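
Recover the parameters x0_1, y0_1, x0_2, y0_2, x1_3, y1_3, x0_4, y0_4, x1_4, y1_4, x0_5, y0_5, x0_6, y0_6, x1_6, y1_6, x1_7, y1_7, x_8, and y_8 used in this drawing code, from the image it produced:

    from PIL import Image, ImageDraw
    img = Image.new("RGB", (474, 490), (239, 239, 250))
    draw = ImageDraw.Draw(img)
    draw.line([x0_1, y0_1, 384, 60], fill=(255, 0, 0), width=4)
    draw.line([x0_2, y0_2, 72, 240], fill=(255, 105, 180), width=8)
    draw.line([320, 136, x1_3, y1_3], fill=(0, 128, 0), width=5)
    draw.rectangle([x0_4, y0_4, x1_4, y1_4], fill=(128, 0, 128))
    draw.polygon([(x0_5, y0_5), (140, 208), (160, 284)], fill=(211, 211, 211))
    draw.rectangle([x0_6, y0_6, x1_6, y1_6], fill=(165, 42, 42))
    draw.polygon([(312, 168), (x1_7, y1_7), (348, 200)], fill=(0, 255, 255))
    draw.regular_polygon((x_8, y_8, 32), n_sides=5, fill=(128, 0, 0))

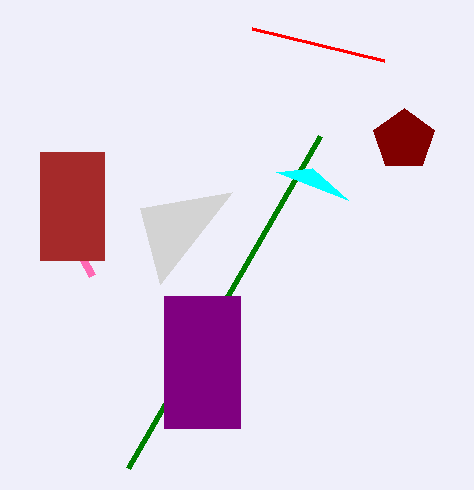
x0_1 = 252; y0_1 = 28; x0_2 = 92; y0_2 = 276; x1_3 = 128; y1_3 = 468; x0_4 = 164; y0_4 = 296; x1_4 = 240; y1_4 = 428; x0_5 = 232; y0_5 = 192; x0_6 = 40; y0_6 = 152; x1_6 = 104; y1_6 = 260; x1_7 = 276; y1_7 = 172; x_8 = 404; y_8 = 140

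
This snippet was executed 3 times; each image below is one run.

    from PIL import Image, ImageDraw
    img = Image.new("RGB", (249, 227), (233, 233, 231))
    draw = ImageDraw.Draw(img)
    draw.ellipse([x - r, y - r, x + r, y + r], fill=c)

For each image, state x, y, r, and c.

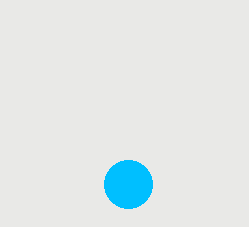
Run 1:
x = 128, y = 184, r = 24, c = 'deepskyblue'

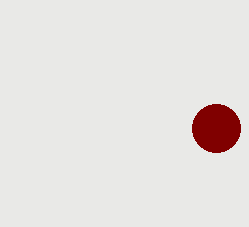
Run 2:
x = 216
y = 128
r = 24
c = 'maroon'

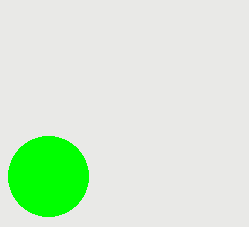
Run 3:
x = 48, y = 176, r = 40, c = 'lime'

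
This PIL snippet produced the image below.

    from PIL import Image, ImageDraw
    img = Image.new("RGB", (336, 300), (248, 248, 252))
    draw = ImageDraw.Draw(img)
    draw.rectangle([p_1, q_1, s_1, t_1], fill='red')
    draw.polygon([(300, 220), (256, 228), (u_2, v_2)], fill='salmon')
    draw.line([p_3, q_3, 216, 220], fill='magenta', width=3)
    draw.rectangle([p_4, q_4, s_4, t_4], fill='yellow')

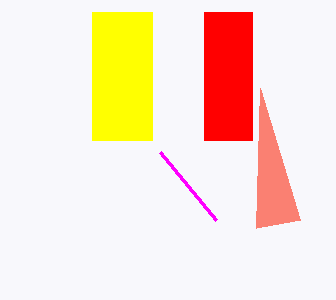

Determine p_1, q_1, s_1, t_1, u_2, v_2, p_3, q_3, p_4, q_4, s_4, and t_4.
p_1 = 204
q_1 = 12
s_1 = 252
t_1 = 140
u_2 = 260
v_2 = 88
p_3 = 160
q_3 = 152
p_4 = 92
q_4 = 12
s_4 = 152
t_4 = 140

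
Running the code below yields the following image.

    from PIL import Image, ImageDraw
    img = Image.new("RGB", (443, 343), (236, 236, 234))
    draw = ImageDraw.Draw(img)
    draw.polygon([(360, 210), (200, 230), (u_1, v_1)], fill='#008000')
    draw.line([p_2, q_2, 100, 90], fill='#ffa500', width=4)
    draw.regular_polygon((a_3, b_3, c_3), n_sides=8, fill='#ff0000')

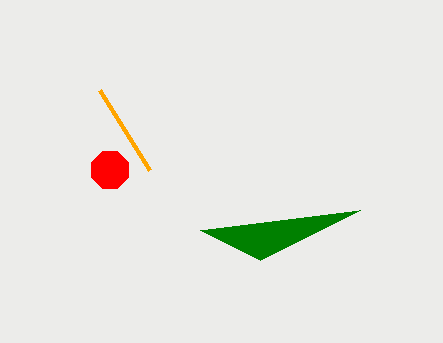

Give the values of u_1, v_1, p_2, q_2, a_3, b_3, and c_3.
u_1 = 260, v_1 = 260, p_2 = 150, q_2 = 170, a_3 = 110, b_3 = 170, c_3 = 20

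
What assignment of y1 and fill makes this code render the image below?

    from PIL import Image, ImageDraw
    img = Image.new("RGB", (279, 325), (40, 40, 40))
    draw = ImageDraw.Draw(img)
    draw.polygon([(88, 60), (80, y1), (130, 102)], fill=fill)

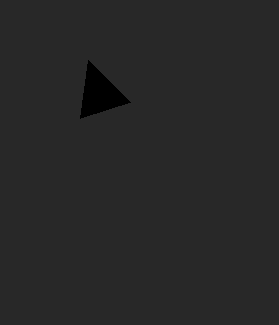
y1 = 118; fill = 'black'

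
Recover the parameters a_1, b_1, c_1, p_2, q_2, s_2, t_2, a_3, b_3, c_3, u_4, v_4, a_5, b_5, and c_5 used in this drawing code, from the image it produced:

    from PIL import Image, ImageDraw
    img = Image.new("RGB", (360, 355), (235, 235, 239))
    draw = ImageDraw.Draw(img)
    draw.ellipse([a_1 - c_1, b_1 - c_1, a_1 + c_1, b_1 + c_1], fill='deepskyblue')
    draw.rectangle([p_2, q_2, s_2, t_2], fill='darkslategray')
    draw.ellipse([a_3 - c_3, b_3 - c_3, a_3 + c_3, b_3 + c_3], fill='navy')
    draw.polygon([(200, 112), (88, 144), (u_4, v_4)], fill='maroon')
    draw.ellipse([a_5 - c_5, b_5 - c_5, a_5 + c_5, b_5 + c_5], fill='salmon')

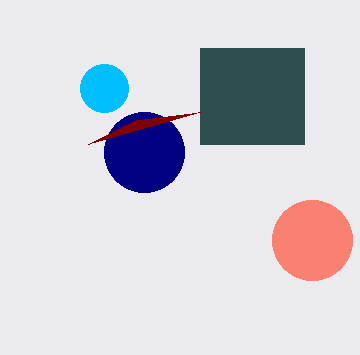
a_1 = 104, b_1 = 88, c_1 = 24, p_2 = 200, q_2 = 48, s_2 = 304, t_2 = 144, a_3 = 144, b_3 = 152, c_3 = 40, u_4 = 136, v_4 = 120, a_5 = 312, b_5 = 240, c_5 = 40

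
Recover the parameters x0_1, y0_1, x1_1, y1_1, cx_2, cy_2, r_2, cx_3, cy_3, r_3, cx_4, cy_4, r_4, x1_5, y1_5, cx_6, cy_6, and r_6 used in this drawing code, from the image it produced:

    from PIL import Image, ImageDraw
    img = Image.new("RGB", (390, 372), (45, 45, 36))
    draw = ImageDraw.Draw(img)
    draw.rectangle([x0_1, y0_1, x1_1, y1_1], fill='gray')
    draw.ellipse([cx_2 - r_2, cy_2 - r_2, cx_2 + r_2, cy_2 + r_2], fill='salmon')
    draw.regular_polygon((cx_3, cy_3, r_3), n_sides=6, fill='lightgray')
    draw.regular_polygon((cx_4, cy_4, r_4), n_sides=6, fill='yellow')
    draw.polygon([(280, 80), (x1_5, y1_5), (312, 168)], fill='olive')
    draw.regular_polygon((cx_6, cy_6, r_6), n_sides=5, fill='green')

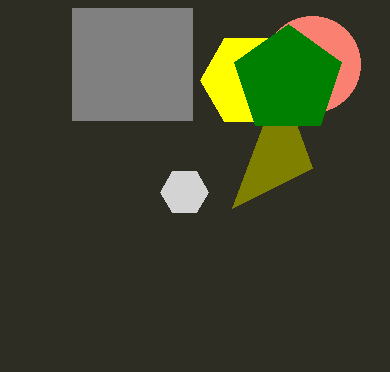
x0_1 = 72
y0_1 = 8
x1_1 = 192
y1_1 = 120
cx_2 = 312
cy_2 = 64
r_2 = 48
cx_3 = 184
cy_3 = 192
r_3 = 24
cx_4 = 248
cy_4 = 80
r_4 = 48
x1_5 = 232
y1_5 = 208
cx_6 = 288
cy_6 = 80
r_6 = 56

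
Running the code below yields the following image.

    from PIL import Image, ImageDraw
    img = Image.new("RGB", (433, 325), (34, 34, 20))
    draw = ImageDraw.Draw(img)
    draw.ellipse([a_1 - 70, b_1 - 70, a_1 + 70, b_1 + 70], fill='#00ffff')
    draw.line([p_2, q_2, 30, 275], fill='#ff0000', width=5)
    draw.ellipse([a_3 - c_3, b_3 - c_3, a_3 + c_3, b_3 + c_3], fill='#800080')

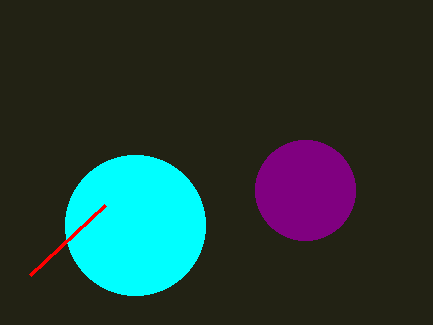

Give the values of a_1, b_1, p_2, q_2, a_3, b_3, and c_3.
a_1 = 135; b_1 = 225; p_2 = 105; q_2 = 205; a_3 = 305; b_3 = 190; c_3 = 50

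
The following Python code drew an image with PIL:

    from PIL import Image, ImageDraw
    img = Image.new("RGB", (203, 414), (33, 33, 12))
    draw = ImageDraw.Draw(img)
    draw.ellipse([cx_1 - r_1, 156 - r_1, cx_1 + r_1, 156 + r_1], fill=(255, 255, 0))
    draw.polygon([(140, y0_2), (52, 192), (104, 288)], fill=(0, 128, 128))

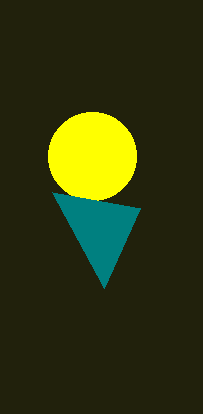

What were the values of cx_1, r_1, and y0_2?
cx_1 = 92, r_1 = 44, y0_2 = 208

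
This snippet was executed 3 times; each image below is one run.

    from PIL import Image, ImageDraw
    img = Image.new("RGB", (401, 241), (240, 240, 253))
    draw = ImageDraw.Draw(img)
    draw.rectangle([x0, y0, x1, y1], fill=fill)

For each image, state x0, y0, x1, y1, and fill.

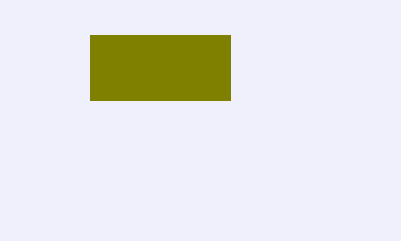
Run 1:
x0 = 90, y0 = 35, x1 = 230, y1 = 100, fill = 'olive'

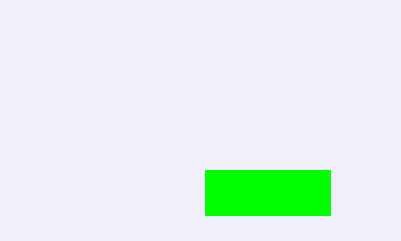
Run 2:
x0 = 205, y0 = 170, x1 = 330, y1 = 215, fill = 'lime'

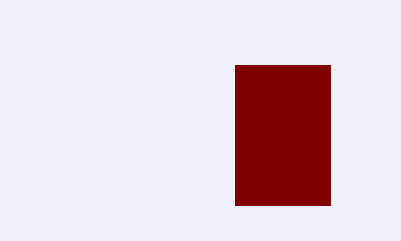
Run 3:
x0 = 235; y0 = 65; x1 = 330; y1 = 205; fill = 'maroon'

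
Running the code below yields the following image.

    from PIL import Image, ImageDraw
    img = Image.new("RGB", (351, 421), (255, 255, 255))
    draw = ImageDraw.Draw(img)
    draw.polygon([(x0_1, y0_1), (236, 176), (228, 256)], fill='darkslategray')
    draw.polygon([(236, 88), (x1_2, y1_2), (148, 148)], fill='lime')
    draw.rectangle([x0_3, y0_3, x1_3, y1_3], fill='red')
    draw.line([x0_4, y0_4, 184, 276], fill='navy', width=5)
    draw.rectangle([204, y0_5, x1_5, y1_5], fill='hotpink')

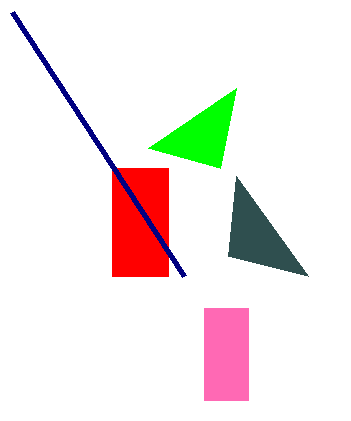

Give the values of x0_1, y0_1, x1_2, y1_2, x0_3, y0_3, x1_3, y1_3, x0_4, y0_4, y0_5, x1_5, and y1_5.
x0_1 = 308, y0_1 = 276, x1_2 = 220, y1_2 = 168, x0_3 = 112, y0_3 = 168, x1_3 = 168, y1_3 = 276, x0_4 = 12, y0_4 = 12, y0_5 = 308, x1_5 = 248, y1_5 = 400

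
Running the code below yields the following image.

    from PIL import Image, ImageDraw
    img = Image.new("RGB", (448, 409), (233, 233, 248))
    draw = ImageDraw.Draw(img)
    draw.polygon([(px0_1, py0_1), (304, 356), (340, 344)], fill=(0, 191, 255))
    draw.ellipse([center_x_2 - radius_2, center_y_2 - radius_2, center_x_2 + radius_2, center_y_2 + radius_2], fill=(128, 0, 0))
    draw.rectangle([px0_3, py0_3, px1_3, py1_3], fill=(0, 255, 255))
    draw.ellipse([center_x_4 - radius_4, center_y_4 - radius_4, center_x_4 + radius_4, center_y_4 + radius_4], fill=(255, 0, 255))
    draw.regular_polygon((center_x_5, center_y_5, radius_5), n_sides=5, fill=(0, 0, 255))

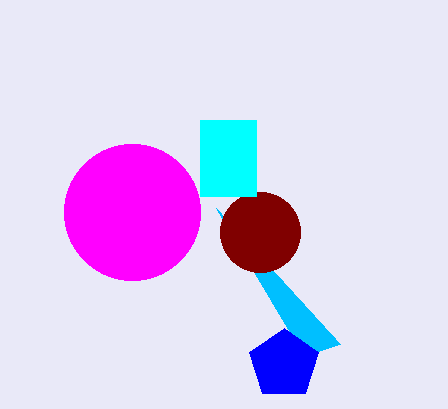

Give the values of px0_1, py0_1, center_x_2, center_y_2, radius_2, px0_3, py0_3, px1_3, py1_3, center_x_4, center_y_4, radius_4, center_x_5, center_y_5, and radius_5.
px0_1 = 216; py0_1 = 208; center_x_2 = 260; center_y_2 = 232; radius_2 = 40; px0_3 = 200; py0_3 = 120; px1_3 = 256; py1_3 = 196; center_x_4 = 132; center_y_4 = 212; radius_4 = 68; center_x_5 = 284; center_y_5 = 364; radius_5 = 36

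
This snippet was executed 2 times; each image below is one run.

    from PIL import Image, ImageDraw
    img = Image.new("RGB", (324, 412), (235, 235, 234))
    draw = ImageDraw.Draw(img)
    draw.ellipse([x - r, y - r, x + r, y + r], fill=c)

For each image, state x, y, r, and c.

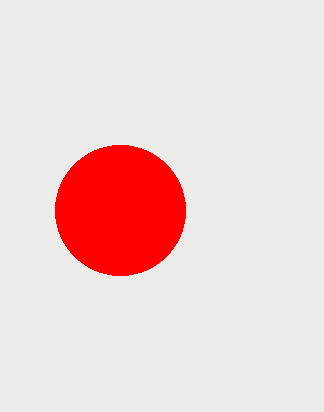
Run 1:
x = 120; y = 210; r = 65; c = 'red'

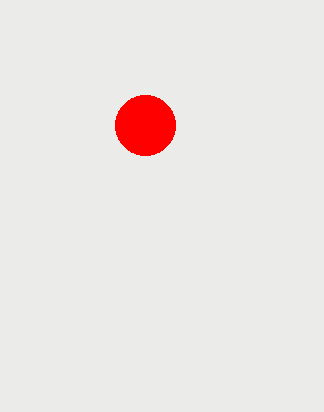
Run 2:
x = 145
y = 125
r = 30
c = 'red'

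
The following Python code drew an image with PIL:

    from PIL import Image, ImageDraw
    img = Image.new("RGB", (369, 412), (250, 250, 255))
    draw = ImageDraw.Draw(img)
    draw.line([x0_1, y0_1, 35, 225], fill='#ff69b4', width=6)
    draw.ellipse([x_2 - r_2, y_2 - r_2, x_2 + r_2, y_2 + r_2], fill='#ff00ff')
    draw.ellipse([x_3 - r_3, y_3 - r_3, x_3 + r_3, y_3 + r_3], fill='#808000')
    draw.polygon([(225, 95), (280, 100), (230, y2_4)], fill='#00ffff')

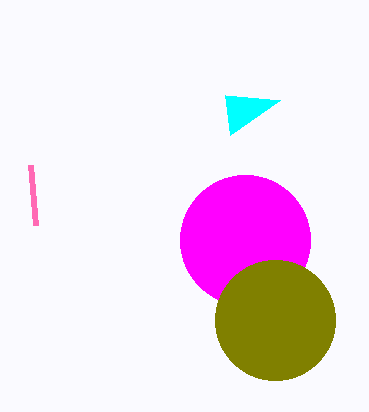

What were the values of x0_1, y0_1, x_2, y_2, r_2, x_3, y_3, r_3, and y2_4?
x0_1 = 30; y0_1 = 165; x_2 = 245; y_2 = 240; r_2 = 65; x_3 = 275; y_3 = 320; r_3 = 60; y2_4 = 135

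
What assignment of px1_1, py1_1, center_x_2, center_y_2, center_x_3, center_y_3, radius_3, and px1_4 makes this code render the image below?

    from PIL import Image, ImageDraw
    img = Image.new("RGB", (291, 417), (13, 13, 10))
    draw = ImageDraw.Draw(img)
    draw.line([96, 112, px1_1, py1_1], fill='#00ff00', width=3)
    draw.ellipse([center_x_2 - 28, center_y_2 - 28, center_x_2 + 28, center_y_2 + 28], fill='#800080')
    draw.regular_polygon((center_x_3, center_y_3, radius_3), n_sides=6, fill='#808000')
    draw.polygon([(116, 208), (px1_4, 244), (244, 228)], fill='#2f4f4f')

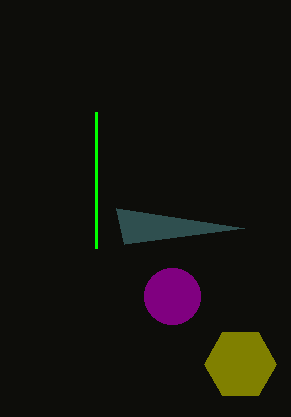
px1_1 = 96
py1_1 = 248
center_x_2 = 172
center_y_2 = 296
center_x_3 = 240
center_y_3 = 364
radius_3 = 36
px1_4 = 124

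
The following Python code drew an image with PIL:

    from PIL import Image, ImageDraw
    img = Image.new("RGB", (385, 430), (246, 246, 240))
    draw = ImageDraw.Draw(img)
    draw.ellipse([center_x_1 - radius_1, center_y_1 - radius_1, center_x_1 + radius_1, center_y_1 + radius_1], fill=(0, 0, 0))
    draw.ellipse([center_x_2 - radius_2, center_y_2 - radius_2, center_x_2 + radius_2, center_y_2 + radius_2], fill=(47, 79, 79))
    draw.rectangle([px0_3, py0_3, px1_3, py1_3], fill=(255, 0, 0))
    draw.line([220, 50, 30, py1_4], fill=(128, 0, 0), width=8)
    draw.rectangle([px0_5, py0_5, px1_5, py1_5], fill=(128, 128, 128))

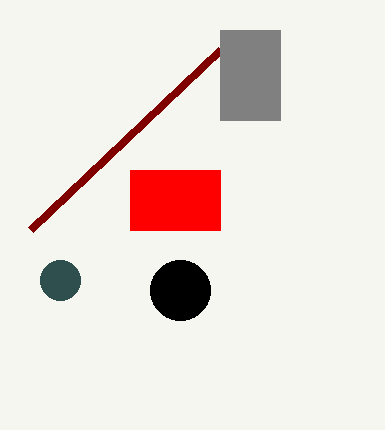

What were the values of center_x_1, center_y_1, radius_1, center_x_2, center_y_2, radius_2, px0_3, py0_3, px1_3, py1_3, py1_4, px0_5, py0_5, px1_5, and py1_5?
center_x_1 = 180; center_y_1 = 290; radius_1 = 30; center_x_2 = 60; center_y_2 = 280; radius_2 = 20; px0_3 = 130; py0_3 = 170; px1_3 = 220; py1_3 = 230; py1_4 = 230; px0_5 = 220; py0_5 = 30; px1_5 = 280; py1_5 = 120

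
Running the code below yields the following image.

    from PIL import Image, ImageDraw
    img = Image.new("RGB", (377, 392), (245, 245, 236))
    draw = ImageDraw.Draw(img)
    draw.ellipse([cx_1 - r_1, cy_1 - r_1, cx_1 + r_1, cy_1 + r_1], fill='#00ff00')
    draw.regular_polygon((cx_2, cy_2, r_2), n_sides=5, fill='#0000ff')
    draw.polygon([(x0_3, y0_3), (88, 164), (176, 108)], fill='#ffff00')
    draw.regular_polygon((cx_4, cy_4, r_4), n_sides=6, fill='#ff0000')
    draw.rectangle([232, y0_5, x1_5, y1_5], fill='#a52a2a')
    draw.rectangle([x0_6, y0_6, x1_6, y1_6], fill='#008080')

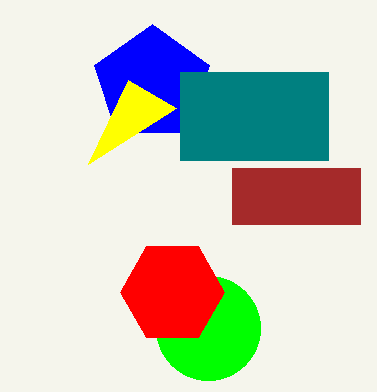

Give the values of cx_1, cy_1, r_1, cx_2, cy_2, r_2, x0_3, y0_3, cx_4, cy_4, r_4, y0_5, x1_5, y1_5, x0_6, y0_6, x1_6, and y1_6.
cx_1 = 208, cy_1 = 328, r_1 = 52, cx_2 = 152, cy_2 = 84, r_2 = 60, x0_3 = 128, y0_3 = 80, cx_4 = 172, cy_4 = 292, r_4 = 52, y0_5 = 168, x1_5 = 360, y1_5 = 224, x0_6 = 180, y0_6 = 72, x1_6 = 328, y1_6 = 160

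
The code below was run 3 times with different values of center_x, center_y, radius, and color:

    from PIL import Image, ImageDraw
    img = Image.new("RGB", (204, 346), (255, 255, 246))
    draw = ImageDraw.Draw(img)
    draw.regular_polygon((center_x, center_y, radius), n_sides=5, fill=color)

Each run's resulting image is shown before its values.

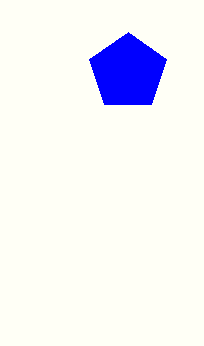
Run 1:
center_x = 128
center_y = 72
radius = 40
color = 'blue'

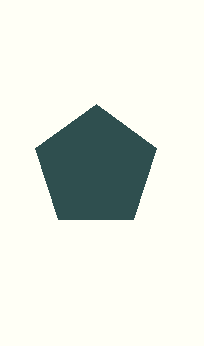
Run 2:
center_x = 96, center_y = 168, radius = 64, color = 'darkslategray'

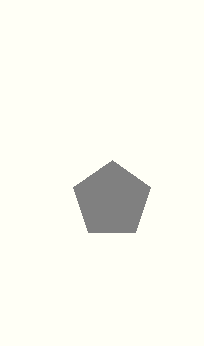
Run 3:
center_x = 112; center_y = 200; radius = 40; color = 'gray'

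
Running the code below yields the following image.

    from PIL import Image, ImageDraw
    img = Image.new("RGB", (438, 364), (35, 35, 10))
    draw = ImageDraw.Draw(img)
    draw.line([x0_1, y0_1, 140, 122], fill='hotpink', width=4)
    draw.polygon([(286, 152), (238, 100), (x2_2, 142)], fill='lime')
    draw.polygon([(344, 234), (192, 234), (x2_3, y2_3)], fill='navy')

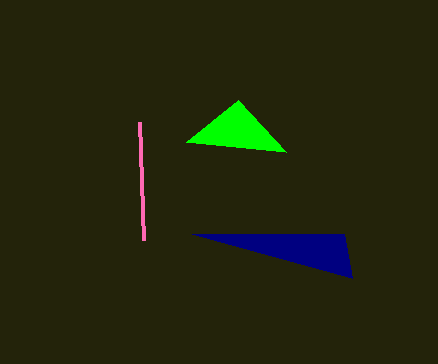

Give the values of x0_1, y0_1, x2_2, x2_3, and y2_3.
x0_1 = 144; y0_1 = 240; x2_2 = 186; x2_3 = 352; y2_3 = 278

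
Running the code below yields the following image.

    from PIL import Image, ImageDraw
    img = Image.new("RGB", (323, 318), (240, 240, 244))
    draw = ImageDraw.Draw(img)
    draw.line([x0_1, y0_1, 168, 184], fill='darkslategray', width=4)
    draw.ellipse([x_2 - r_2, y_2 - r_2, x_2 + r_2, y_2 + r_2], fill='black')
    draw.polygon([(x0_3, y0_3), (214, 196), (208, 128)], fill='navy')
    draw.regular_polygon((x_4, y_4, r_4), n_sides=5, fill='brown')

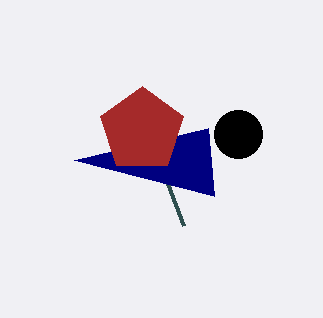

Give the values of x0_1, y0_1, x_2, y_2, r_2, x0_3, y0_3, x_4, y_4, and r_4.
x0_1 = 184
y0_1 = 226
x_2 = 238
y_2 = 134
r_2 = 24
x0_3 = 74
y0_3 = 160
x_4 = 142
y_4 = 130
r_4 = 44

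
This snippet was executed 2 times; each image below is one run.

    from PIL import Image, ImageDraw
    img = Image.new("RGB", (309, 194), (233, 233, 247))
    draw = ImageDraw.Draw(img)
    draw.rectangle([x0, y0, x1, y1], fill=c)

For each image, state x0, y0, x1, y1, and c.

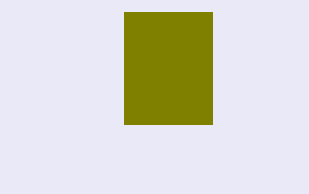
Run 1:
x0 = 124, y0 = 12, x1 = 212, y1 = 124, c = 'olive'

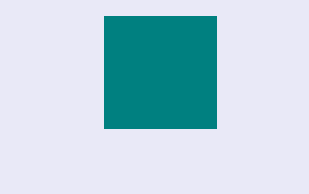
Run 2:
x0 = 104; y0 = 16; x1 = 216; y1 = 128; c = 'teal'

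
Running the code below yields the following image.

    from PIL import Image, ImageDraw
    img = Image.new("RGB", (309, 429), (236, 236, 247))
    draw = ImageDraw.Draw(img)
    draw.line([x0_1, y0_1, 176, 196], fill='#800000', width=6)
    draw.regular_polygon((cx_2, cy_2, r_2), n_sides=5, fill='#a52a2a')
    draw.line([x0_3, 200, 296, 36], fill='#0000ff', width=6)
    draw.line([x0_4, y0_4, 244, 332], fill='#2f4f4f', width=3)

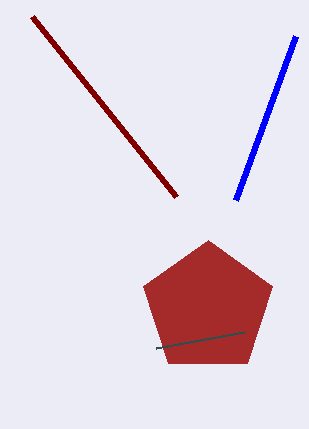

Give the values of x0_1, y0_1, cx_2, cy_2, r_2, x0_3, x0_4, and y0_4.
x0_1 = 32, y0_1 = 16, cx_2 = 208, cy_2 = 308, r_2 = 68, x0_3 = 236, x0_4 = 156, y0_4 = 348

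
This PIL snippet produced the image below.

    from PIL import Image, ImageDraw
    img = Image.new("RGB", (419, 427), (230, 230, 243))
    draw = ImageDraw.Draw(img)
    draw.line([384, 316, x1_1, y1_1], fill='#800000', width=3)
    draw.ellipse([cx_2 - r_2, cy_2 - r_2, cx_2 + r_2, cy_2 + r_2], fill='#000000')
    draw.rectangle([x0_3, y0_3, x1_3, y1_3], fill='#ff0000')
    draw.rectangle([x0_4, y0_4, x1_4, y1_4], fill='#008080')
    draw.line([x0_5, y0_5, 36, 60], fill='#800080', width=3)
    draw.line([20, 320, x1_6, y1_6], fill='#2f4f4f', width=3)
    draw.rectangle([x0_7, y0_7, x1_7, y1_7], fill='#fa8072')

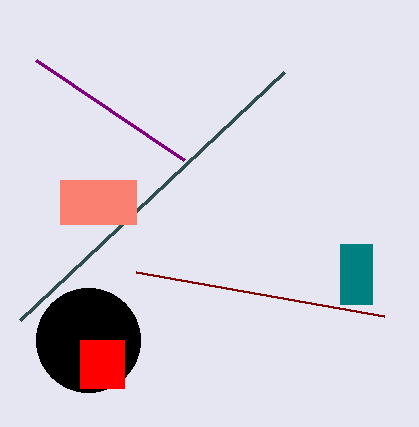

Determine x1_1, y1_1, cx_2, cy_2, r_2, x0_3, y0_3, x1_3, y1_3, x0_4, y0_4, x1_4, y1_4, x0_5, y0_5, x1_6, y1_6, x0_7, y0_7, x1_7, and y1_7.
x1_1 = 136; y1_1 = 272; cx_2 = 88; cy_2 = 340; r_2 = 52; x0_3 = 80; y0_3 = 340; x1_3 = 124; y1_3 = 388; x0_4 = 340; y0_4 = 244; x1_4 = 372; y1_4 = 304; x0_5 = 184; y0_5 = 160; x1_6 = 284; y1_6 = 72; x0_7 = 60; y0_7 = 180; x1_7 = 136; y1_7 = 224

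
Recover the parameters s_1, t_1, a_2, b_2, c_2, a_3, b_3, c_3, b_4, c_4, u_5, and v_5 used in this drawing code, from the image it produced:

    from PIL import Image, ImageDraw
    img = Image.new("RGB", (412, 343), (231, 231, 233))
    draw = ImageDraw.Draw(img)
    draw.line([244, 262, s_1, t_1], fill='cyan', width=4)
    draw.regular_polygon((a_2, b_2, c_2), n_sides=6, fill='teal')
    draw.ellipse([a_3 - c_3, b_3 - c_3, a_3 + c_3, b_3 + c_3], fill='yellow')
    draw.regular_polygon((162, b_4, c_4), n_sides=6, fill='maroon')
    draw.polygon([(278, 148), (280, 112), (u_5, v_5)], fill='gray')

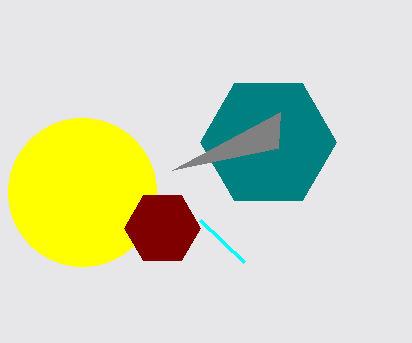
s_1 = 200
t_1 = 220
a_2 = 268
b_2 = 142
c_2 = 68
a_3 = 82
b_3 = 192
c_3 = 74
b_4 = 228
c_4 = 38
u_5 = 172
v_5 = 170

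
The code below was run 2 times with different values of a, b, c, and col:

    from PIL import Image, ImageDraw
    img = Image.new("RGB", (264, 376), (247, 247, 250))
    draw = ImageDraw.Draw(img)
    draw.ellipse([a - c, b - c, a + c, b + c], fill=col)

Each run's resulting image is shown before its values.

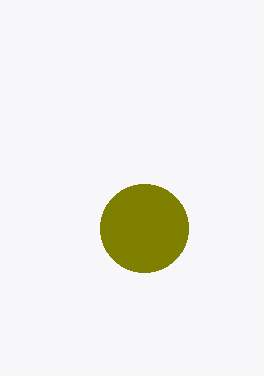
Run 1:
a = 144; b = 228; c = 44; col = 'olive'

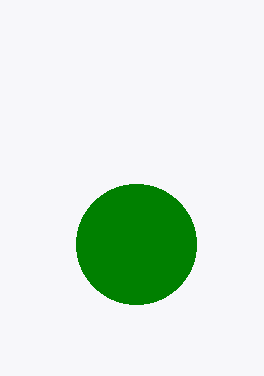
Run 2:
a = 136; b = 244; c = 60; col = 'green'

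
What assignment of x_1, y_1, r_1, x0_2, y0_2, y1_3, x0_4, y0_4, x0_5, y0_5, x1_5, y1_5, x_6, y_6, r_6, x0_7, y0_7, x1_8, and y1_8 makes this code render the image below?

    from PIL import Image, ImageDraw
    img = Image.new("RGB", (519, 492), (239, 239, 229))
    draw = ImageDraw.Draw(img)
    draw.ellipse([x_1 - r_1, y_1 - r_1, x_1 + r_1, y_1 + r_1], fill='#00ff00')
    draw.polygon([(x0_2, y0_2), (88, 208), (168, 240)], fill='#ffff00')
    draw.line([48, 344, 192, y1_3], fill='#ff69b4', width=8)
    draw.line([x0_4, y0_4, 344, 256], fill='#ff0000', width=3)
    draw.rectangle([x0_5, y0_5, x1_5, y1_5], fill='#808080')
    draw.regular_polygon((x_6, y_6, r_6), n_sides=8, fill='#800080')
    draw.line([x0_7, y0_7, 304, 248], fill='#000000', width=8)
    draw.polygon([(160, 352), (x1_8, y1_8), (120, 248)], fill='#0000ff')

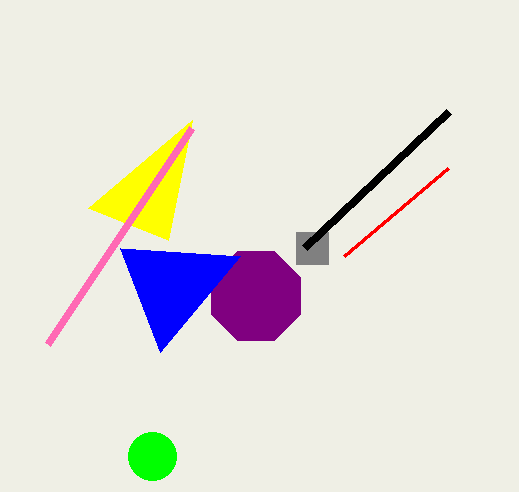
x_1 = 152; y_1 = 456; r_1 = 24; x0_2 = 192; y0_2 = 120; y1_3 = 128; x0_4 = 448; y0_4 = 168; x0_5 = 296; y0_5 = 232; x1_5 = 328; y1_5 = 264; x_6 = 256; y_6 = 296; r_6 = 48; x0_7 = 448; y0_7 = 112; x1_8 = 240; y1_8 = 256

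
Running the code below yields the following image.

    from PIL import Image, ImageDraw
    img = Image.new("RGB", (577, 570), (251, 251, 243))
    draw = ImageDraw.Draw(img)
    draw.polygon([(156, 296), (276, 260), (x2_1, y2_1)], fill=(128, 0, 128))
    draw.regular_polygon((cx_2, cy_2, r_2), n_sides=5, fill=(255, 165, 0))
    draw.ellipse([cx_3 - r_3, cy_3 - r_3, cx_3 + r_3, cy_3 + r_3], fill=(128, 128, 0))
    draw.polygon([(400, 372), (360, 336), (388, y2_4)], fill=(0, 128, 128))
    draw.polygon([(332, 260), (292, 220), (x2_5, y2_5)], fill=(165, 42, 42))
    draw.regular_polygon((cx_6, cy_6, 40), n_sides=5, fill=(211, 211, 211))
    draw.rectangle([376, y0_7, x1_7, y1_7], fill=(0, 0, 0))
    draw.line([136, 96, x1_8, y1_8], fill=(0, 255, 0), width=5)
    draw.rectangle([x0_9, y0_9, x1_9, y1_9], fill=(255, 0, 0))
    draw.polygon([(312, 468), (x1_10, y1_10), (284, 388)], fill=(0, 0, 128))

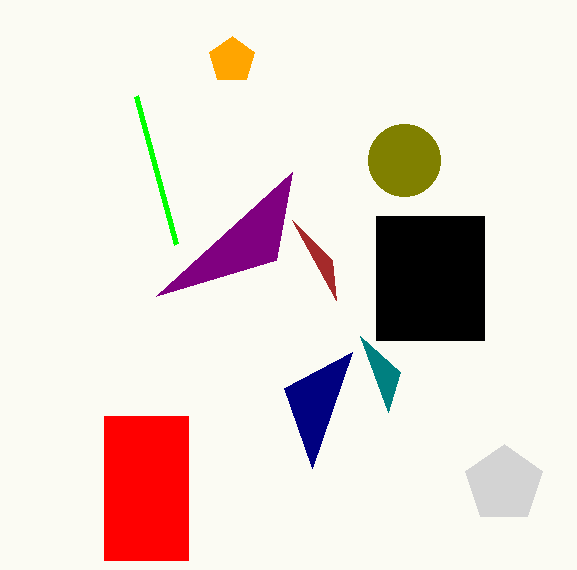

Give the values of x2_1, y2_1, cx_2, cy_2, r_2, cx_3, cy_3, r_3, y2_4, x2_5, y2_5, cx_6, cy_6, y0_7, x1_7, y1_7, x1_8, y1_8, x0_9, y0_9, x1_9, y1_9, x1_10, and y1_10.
x2_1 = 292, y2_1 = 172, cx_2 = 232, cy_2 = 60, r_2 = 24, cx_3 = 404, cy_3 = 160, r_3 = 36, y2_4 = 412, x2_5 = 336, y2_5 = 300, cx_6 = 504, cy_6 = 484, y0_7 = 216, x1_7 = 484, y1_7 = 340, x1_8 = 176, y1_8 = 244, x0_9 = 104, y0_9 = 416, x1_9 = 188, y1_9 = 560, x1_10 = 352, y1_10 = 352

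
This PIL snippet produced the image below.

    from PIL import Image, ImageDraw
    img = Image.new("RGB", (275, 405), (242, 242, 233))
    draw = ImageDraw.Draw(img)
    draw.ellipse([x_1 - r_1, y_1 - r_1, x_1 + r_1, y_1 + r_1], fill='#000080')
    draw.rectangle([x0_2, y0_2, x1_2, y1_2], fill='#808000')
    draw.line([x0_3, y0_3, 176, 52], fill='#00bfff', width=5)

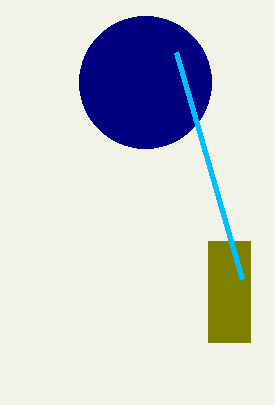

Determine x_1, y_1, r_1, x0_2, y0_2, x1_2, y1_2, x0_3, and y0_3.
x_1 = 145
y_1 = 82
r_1 = 66
x0_2 = 208
y0_2 = 241
x1_2 = 250
y1_2 = 342
x0_3 = 242
y0_3 = 279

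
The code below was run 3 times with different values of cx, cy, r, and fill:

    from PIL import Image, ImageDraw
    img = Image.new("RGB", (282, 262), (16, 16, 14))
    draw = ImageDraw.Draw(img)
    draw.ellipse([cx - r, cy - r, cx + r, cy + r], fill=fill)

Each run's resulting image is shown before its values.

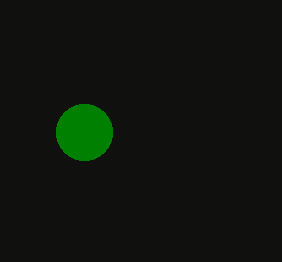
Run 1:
cx = 84, cy = 132, r = 28, fill = 'green'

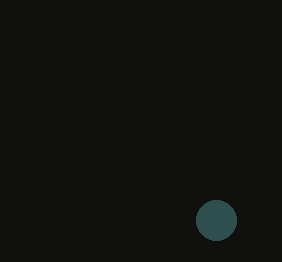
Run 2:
cx = 216; cy = 220; r = 20; fill = 'darkslategray'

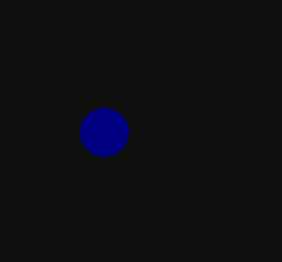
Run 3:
cx = 104
cy = 132
r = 24
fill = 'navy'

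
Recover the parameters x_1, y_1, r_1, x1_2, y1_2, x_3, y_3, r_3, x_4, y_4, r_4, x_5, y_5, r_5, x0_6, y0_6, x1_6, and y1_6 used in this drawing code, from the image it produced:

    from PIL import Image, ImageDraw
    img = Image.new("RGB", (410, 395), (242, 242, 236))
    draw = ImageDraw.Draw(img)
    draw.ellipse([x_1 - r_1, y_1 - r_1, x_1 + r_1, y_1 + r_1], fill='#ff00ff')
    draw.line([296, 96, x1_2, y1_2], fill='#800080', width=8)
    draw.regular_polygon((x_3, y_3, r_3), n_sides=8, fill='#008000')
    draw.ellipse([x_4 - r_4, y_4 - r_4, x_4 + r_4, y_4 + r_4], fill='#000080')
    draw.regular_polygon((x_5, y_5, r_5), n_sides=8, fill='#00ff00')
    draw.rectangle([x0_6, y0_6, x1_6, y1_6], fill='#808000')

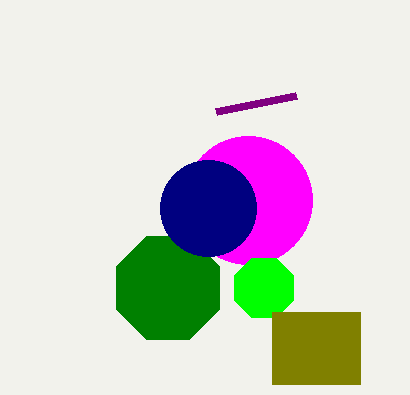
x_1 = 248, y_1 = 200, r_1 = 64, x1_2 = 216, y1_2 = 112, x_3 = 168, y_3 = 288, r_3 = 56, x_4 = 208, y_4 = 208, r_4 = 48, x_5 = 264, y_5 = 288, r_5 = 32, x0_6 = 272, y0_6 = 312, x1_6 = 360, y1_6 = 384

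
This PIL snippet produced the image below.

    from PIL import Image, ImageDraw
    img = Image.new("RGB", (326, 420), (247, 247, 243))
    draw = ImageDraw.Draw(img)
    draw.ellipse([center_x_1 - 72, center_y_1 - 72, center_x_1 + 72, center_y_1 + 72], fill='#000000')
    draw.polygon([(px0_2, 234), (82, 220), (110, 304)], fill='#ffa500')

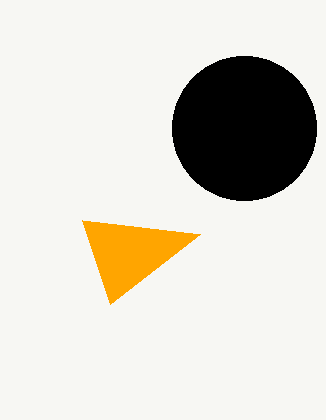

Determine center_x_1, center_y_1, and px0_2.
center_x_1 = 244; center_y_1 = 128; px0_2 = 200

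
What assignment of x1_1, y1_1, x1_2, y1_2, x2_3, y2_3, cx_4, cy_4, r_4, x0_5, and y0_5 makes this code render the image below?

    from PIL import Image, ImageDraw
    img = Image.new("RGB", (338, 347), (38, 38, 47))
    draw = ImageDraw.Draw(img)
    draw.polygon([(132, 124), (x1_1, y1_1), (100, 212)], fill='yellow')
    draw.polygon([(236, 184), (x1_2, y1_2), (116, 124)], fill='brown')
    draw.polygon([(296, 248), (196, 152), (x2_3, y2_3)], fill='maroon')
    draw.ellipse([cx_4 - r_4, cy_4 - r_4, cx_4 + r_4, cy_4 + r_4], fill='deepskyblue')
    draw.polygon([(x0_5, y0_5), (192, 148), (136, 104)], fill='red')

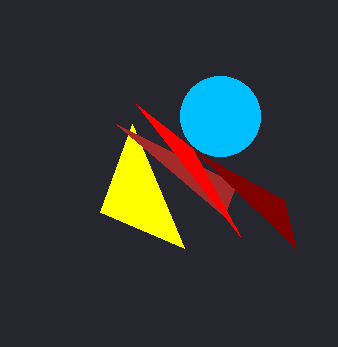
x1_1 = 184; y1_1 = 248; x1_2 = 224; y1_2 = 216; x2_3 = 284; y2_3 = 200; cx_4 = 220; cy_4 = 116; r_4 = 40; x0_5 = 240; y0_5 = 236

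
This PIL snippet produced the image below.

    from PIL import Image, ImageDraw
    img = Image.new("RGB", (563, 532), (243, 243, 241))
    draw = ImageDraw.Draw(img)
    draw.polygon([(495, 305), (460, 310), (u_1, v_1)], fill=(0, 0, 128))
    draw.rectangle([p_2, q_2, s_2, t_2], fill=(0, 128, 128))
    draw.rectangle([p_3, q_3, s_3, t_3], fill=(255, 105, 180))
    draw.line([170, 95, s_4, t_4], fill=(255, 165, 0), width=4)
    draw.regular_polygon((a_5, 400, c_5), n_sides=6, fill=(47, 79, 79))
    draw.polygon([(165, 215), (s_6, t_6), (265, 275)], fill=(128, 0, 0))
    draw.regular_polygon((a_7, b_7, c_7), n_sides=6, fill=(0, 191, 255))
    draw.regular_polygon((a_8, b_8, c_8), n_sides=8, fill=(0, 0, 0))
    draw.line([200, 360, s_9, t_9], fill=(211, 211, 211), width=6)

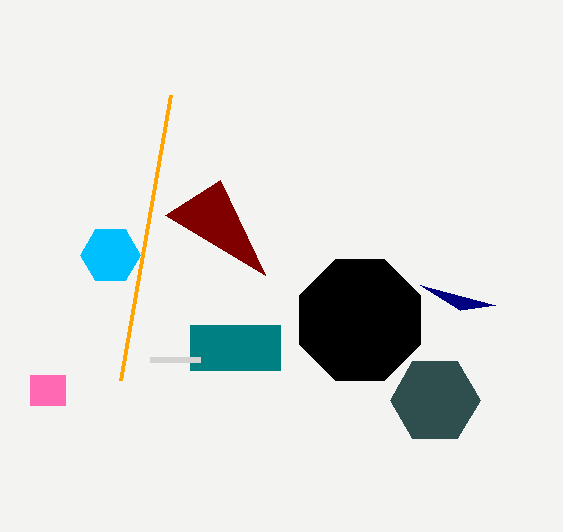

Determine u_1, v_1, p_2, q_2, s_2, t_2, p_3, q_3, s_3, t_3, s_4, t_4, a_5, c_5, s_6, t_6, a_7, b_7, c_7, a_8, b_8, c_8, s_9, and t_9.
u_1 = 420
v_1 = 285
p_2 = 190
q_2 = 325
s_2 = 280
t_2 = 370
p_3 = 30
q_3 = 375
s_3 = 65
t_3 = 405
s_4 = 120
t_4 = 380
a_5 = 435
c_5 = 45
s_6 = 220
t_6 = 180
a_7 = 110
b_7 = 255
c_7 = 30
a_8 = 360
b_8 = 320
c_8 = 65
s_9 = 150
t_9 = 360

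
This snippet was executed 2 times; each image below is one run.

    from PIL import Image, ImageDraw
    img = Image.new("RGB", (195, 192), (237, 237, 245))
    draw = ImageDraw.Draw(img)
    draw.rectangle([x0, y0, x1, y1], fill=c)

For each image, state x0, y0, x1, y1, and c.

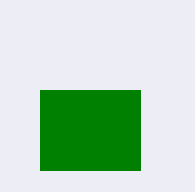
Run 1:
x0 = 40; y0 = 90; x1 = 140; y1 = 170; c = 'green'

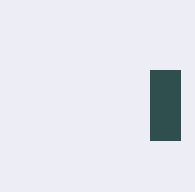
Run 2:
x0 = 150; y0 = 70; x1 = 180; y1 = 140; c = 'darkslategray'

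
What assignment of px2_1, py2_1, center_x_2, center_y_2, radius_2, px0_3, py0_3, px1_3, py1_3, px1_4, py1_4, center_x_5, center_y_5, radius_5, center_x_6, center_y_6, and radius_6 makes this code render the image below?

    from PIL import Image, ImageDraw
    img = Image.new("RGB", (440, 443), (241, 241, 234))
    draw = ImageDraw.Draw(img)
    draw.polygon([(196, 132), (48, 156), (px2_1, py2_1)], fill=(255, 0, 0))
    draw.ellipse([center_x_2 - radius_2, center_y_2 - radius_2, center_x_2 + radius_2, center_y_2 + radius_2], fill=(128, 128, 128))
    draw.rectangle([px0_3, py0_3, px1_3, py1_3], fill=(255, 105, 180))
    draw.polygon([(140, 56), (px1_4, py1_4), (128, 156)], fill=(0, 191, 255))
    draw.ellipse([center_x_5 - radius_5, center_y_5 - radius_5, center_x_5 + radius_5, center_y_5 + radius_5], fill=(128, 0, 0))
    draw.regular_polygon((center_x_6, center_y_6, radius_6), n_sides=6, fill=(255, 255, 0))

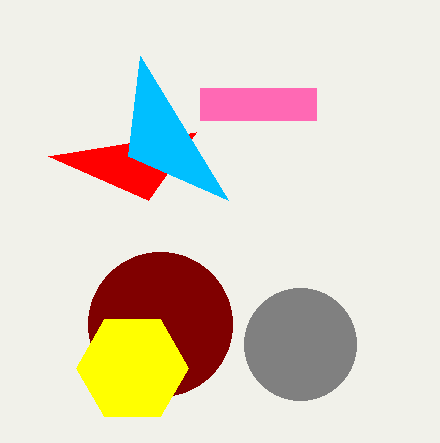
px2_1 = 148; py2_1 = 200; center_x_2 = 300; center_y_2 = 344; radius_2 = 56; px0_3 = 200; py0_3 = 88; px1_3 = 316; py1_3 = 120; px1_4 = 228; py1_4 = 200; center_x_5 = 160; center_y_5 = 324; radius_5 = 72; center_x_6 = 132; center_y_6 = 368; radius_6 = 56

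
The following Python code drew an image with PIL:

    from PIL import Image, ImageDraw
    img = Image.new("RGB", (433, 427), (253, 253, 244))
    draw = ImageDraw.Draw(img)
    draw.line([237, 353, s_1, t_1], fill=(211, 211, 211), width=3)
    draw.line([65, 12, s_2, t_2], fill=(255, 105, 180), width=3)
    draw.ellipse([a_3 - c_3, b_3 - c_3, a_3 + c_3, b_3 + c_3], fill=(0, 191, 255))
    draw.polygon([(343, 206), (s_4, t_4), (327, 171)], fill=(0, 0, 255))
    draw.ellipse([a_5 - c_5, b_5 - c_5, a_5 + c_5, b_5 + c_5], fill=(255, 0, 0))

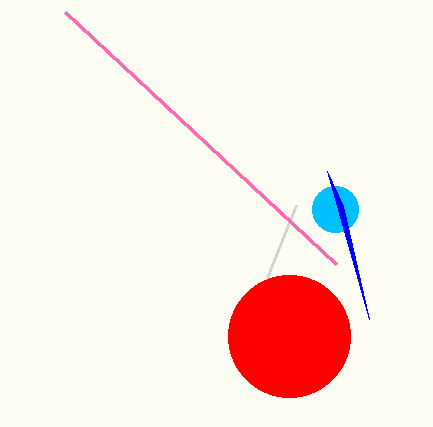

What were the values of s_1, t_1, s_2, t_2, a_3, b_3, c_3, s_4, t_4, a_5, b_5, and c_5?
s_1 = 296
t_1 = 205
s_2 = 336
t_2 = 264
a_3 = 335
b_3 = 209
c_3 = 23
s_4 = 369
t_4 = 319
a_5 = 289
b_5 = 336
c_5 = 61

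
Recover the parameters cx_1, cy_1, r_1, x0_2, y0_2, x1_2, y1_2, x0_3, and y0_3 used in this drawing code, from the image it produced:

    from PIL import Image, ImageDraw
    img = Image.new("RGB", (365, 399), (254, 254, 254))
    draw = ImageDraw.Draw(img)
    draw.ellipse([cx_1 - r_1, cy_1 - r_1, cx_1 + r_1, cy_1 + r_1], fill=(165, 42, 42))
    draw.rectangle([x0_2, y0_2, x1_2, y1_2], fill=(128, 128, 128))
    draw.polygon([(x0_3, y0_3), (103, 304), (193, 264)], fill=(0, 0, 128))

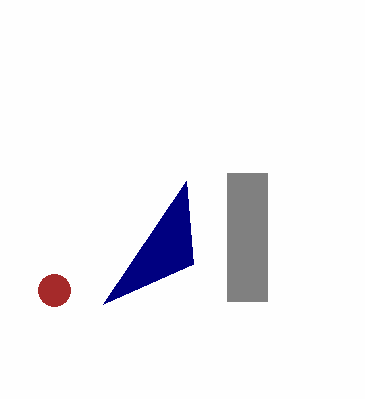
cx_1 = 54, cy_1 = 290, r_1 = 16, x0_2 = 227, y0_2 = 173, x1_2 = 267, y1_2 = 301, x0_3 = 186, y0_3 = 181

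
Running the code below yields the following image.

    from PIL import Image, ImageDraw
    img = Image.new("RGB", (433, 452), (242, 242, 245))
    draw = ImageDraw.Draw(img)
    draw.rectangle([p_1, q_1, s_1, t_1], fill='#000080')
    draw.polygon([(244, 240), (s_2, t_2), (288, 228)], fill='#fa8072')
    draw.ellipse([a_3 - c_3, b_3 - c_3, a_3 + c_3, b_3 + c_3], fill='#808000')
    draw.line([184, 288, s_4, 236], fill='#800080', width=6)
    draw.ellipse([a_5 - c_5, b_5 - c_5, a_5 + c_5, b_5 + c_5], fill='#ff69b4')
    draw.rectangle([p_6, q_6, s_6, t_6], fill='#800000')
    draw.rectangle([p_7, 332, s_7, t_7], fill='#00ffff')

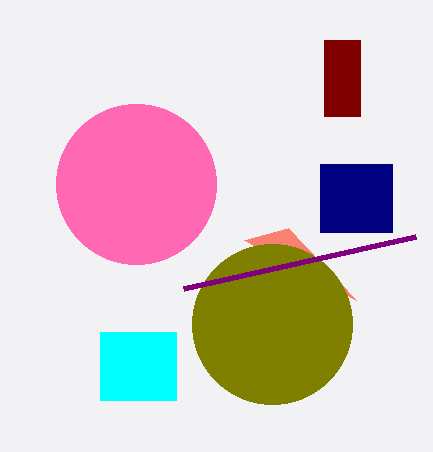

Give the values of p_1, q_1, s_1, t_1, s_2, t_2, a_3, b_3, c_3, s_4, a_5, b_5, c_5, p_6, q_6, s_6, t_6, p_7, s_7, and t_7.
p_1 = 320, q_1 = 164, s_1 = 392, t_1 = 232, s_2 = 356, t_2 = 300, a_3 = 272, b_3 = 324, c_3 = 80, s_4 = 416, a_5 = 136, b_5 = 184, c_5 = 80, p_6 = 324, q_6 = 40, s_6 = 360, t_6 = 116, p_7 = 100, s_7 = 176, t_7 = 400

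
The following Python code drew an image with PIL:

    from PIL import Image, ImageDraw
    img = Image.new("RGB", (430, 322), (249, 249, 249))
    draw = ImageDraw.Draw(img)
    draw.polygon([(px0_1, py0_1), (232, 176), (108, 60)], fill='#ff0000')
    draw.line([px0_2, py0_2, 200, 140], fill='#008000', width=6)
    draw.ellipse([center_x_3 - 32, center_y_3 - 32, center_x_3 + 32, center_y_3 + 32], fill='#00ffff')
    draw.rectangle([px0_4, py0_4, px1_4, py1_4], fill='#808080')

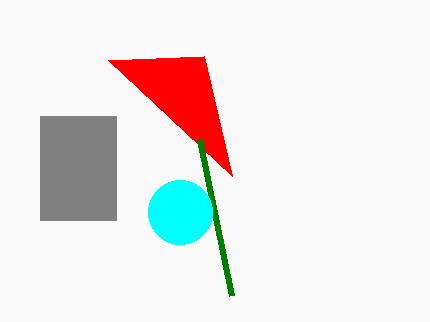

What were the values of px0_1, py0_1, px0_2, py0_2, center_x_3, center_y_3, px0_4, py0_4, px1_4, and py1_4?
px0_1 = 204, py0_1 = 56, px0_2 = 232, py0_2 = 296, center_x_3 = 180, center_y_3 = 212, px0_4 = 40, py0_4 = 116, px1_4 = 116, py1_4 = 220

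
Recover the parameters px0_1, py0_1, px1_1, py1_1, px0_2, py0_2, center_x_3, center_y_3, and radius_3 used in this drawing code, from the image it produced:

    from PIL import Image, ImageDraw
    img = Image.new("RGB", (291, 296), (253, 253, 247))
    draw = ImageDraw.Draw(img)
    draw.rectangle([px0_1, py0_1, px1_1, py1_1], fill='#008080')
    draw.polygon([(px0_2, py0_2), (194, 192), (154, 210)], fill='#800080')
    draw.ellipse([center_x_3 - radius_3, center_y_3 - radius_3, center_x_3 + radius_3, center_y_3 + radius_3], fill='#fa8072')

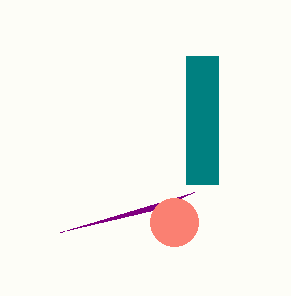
px0_1 = 186
py0_1 = 56
px1_1 = 218
py1_1 = 184
px0_2 = 60
py0_2 = 232
center_x_3 = 174
center_y_3 = 222
radius_3 = 24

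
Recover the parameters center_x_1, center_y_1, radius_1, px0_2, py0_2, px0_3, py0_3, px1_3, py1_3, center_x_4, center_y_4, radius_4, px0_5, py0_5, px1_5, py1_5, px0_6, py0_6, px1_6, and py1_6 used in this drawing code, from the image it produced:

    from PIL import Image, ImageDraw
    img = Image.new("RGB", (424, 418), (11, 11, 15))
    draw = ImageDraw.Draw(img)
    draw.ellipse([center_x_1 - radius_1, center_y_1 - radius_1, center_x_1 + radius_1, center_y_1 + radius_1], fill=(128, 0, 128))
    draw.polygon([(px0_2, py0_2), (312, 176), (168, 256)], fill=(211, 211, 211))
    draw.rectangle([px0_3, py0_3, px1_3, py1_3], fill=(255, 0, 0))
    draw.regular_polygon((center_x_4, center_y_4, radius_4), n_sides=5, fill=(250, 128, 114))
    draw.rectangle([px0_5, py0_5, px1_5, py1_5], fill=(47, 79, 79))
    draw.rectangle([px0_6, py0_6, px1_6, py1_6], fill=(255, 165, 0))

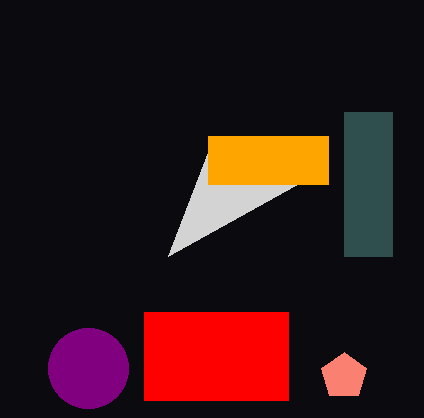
center_x_1 = 88
center_y_1 = 368
radius_1 = 40
px0_2 = 208
py0_2 = 152
px0_3 = 144
py0_3 = 312
px1_3 = 288
py1_3 = 400
center_x_4 = 344
center_y_4 = 376
radius_4 = 24
px0_5 = 344
py0_5 = 112
px1_5 = 392
py1_5 = 256
px0_6 = 208
py0_6 = 136
px1_6 = 328
py1_6 = 184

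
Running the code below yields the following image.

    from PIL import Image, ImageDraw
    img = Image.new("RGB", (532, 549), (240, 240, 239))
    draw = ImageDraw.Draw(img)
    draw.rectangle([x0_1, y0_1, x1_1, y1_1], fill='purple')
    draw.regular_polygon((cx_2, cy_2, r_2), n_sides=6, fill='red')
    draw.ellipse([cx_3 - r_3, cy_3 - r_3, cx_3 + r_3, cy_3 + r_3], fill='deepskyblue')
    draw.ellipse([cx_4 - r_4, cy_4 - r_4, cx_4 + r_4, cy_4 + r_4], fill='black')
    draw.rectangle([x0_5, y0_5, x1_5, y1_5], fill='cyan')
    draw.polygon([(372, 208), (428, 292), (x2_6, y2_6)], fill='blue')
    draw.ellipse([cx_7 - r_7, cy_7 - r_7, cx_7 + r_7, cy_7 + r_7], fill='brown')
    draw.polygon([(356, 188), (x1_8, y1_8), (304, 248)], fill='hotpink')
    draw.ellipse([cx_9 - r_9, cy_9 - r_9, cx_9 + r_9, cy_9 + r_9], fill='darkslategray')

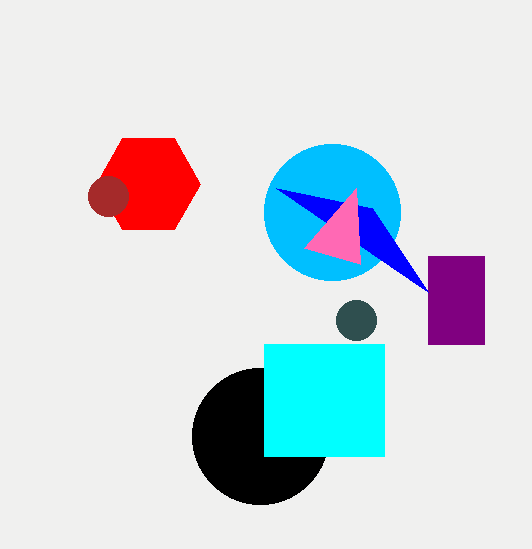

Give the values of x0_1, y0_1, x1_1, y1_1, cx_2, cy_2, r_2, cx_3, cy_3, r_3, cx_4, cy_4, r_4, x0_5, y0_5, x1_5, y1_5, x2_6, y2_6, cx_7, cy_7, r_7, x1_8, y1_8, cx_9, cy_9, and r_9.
x0_1 = 428; y0_1 = 256; x1_1 = 484; y1_1 = 344; cx_2 = 148; cy_2 = 184; r_2 = 52; cx_3 = 332; cy_3 = 212; r_3 = 68; cx_4 = 260; cy_4 = 436; r_4 = 68; x0_5 = 264; y0_5 = 344; x1_5 = 384; y1_5 = 456; x2_6 = 276; y2_6 = 188; cx_7 = 108; cy_7 = 196; r_7 = 20; x1_8 = 360; y1_8 = 264; cx_9 = 356; cy_9 = 320; r_9 = 20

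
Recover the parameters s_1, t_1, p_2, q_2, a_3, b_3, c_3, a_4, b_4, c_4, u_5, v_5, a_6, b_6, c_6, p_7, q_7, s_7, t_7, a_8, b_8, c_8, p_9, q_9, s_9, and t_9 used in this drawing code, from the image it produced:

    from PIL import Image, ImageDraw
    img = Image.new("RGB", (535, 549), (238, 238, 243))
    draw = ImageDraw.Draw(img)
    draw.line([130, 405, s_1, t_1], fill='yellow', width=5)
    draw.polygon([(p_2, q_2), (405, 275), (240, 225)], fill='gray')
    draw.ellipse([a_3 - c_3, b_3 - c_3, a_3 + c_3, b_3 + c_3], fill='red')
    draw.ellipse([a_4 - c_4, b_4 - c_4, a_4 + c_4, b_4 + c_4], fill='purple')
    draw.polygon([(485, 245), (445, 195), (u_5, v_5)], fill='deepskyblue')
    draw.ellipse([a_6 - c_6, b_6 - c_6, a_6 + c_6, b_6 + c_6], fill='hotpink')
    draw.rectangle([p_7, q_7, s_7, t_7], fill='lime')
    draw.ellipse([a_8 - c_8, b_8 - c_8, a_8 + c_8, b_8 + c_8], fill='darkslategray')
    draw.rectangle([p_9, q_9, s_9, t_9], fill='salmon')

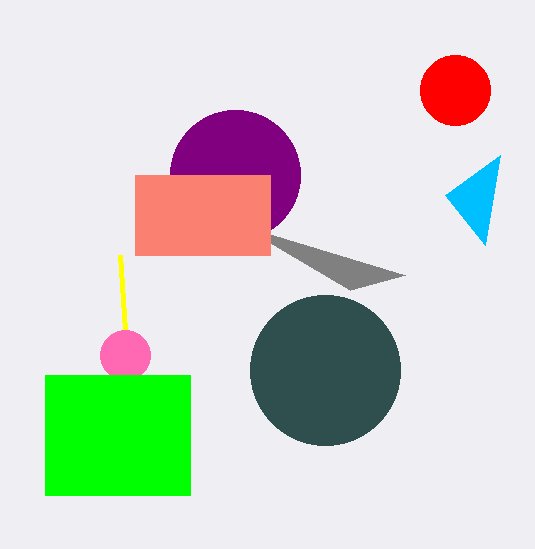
s_1 = 120; t_1 = 255; p_2 = 350; q_2 = 290; a_3 = 455; b_3 = 90; c_3 = 35; a_4 = 235; b_4 = 175; c_4 = 65; u_5 = 500; v_5 = 155; a_6 = 125; b_6 = 355; c_6 = 25; p_7 = 45; q_7 = 375; s_7 = 190; t_7 = 495; a_8 = 325; b_8 = 370; c_8 = 75; p_9 = 135; q_9 = 175; s_9 = 270; t_9 = 255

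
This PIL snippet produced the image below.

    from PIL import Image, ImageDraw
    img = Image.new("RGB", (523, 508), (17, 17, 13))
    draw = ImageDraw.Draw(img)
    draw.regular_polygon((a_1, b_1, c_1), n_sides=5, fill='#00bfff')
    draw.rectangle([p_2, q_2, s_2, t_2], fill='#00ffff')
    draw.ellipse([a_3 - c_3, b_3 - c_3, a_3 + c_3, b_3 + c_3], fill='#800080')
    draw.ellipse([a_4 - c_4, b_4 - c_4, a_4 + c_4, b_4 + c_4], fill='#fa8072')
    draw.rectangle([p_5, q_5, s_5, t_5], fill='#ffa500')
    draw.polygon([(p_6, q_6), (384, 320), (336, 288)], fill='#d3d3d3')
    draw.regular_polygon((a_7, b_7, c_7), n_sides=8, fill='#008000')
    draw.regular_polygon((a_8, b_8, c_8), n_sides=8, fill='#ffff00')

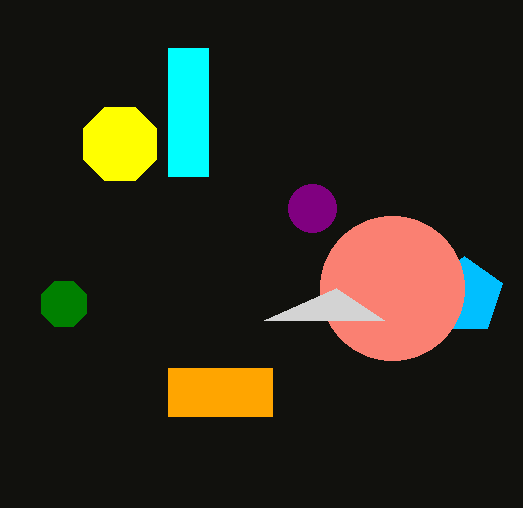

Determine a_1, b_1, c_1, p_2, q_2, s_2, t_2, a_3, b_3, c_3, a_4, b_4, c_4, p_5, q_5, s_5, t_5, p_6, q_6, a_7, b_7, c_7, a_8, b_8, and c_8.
a_1 = 464; b_1 = 296; c_1 = 40; p_2 = 168; q_2 = 48; s_2 = 208; t_2 = 176; a_3 = 312; b_3 = 208; c_3 = 24; a_4 = 392; b_4 = 288; c_4 = 72; p_5 = 168; q_5 = 368; s_5 = 272; t_5 = 416; p_6 = 264; q_6 = 320; a_7 = 64; b_7 = 304; c_7 = 24; a_8 = 120; b_8 = 144; c_8 = 40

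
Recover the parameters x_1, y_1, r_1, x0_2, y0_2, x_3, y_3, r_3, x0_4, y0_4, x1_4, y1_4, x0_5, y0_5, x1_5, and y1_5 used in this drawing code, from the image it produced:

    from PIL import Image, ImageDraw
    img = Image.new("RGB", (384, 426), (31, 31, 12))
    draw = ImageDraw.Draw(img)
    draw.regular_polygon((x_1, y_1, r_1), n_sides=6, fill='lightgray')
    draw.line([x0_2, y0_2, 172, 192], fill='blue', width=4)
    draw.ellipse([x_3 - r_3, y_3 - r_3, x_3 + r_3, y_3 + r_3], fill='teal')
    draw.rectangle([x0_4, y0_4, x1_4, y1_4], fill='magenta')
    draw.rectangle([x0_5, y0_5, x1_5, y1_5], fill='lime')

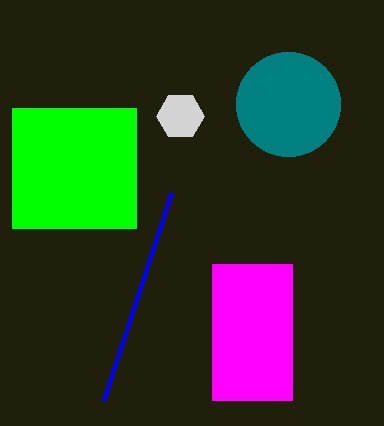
x_1 = 180; y_1 = 116; r_1 = 24; x0_2 = 104; y0_2 = 400; x_3 = 288; y_3 = 104; r_3 = 52; x0_4 = 212; y0_4 = 264; x1_4 = 292; y1_4 = 400; x0_5 = 12; y0_5 = 108; x1_5 = 136; y1_5 = 228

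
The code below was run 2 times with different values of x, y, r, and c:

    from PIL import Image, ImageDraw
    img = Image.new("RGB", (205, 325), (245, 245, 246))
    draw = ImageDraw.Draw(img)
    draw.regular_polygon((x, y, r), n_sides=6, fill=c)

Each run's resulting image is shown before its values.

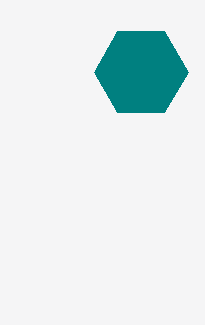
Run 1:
x = 141; y = 72; r = 47; c = 'teal'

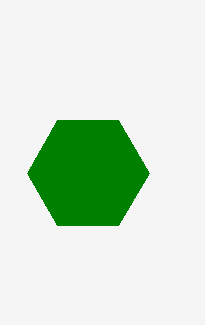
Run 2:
x = 88
y = 173
r = 61
c = 'green'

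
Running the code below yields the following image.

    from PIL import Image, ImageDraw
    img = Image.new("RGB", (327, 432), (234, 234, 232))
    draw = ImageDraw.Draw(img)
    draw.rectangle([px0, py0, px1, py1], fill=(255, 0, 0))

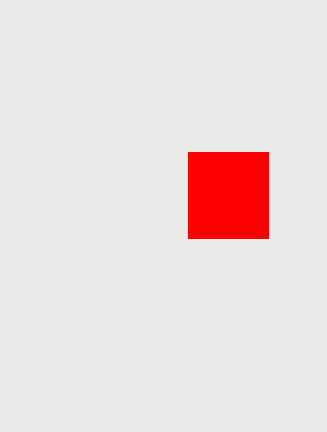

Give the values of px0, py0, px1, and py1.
px0 = 188
py0 = 152
px1 = 268
py1 = 238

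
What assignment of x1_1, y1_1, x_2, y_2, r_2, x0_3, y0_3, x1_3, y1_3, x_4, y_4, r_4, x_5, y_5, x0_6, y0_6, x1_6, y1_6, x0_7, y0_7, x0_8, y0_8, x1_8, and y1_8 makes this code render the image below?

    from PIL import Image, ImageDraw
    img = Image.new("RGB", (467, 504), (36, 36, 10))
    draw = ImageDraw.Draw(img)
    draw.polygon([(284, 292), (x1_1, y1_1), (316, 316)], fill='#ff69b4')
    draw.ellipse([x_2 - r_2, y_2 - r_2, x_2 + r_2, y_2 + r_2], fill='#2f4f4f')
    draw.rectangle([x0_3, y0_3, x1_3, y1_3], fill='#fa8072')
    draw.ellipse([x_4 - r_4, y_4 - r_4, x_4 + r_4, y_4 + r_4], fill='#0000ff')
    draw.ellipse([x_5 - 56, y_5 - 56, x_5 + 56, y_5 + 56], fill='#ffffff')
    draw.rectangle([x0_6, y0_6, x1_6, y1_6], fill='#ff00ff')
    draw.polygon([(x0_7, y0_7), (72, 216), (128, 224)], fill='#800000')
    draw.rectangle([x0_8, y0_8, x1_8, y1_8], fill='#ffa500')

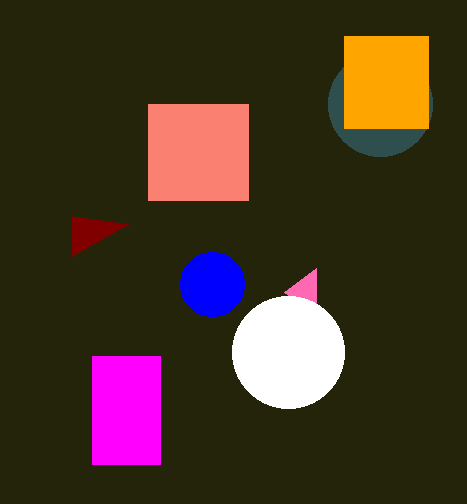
x1_1 = 316
y1_1 = 268
x_2 = 380
y_2 = 104
r_2 = 52
x0_3 = 148
y0_3 = 104
x1_3 = 248
y1_3 = 200
x_4 = 212
y_4 = 284
r_4 = 32
x_5 = 288
y_5 = 352
x0_6 = 92
y0_6 = 356
x1_6 = 160
y1_6 = 464
x0_7 = 72
y0_7 = 256
x0_8 = 344
y0_8 = 36
x1_8 = 428
y1_8 = 128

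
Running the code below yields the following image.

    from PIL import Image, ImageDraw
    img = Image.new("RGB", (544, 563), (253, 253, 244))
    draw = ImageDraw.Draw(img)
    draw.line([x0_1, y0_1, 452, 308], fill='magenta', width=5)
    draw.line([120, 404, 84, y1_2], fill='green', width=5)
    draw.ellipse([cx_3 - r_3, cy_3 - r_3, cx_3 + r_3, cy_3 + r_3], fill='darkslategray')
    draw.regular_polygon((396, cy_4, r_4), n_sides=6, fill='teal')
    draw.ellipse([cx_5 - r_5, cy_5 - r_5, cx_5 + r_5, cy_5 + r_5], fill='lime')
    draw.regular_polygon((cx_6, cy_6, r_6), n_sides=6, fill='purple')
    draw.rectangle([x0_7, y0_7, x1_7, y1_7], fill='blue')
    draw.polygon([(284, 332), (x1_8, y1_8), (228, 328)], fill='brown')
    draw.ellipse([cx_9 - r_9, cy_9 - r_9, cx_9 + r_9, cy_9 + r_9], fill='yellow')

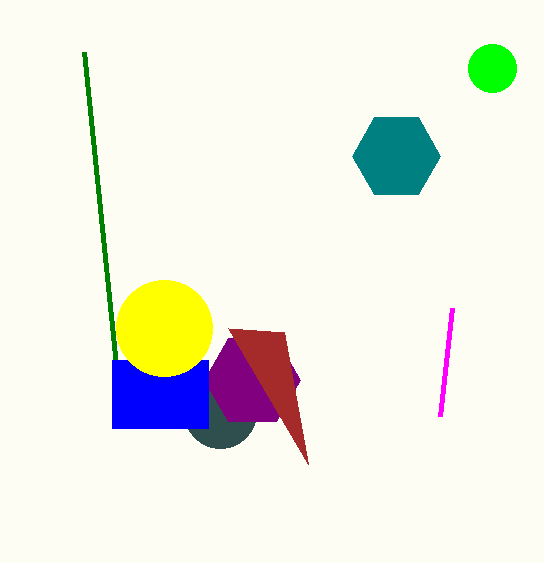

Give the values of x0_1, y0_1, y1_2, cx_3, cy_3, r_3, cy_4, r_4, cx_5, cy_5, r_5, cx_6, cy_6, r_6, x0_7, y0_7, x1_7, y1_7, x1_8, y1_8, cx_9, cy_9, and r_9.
x0_1 = 440
y0_1 = 416
y1_2 = 52
cx_3 = 220
cy_3 = 412
r_3 = 36
cy_4 = 156
r_4 = 44
cx_5 = 492
cy_5 = 68
r_5 = 24
cx_6 = 252
cy_6 = 380
r_6 = 48
x0_7 = 112
y0_7 = 360
x1_7 = 208
y1_7 = 428
x1_8 = 308
y1_8 = 464
cx_9 = 164
cy_9 = 328
r_9 = 48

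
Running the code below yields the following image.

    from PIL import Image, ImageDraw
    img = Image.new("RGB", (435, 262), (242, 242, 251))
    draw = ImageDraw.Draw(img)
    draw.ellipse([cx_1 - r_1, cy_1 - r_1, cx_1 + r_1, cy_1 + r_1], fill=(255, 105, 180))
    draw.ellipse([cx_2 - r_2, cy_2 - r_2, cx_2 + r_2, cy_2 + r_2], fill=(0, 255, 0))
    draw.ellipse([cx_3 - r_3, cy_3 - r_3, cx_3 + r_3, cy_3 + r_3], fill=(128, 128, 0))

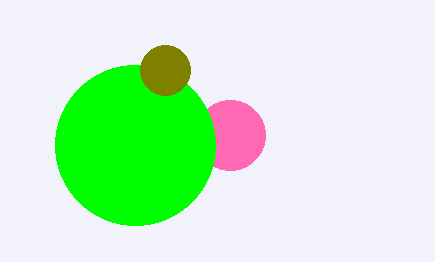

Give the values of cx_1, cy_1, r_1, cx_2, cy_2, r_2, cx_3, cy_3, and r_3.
cx_1 = 230; cy_1 = 135; r_1 = 35; cx_2 = 135; cy_2 = 145; r_2 = 80; cx_3 = 165; cy_3 = 70; r_3 = 25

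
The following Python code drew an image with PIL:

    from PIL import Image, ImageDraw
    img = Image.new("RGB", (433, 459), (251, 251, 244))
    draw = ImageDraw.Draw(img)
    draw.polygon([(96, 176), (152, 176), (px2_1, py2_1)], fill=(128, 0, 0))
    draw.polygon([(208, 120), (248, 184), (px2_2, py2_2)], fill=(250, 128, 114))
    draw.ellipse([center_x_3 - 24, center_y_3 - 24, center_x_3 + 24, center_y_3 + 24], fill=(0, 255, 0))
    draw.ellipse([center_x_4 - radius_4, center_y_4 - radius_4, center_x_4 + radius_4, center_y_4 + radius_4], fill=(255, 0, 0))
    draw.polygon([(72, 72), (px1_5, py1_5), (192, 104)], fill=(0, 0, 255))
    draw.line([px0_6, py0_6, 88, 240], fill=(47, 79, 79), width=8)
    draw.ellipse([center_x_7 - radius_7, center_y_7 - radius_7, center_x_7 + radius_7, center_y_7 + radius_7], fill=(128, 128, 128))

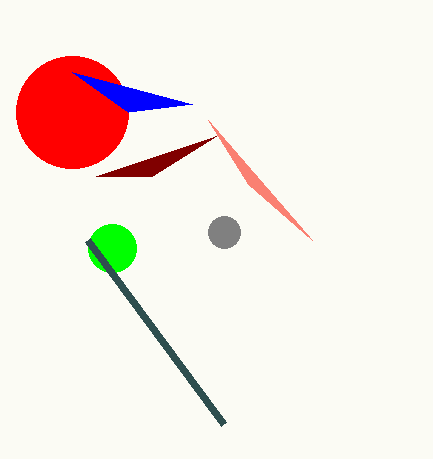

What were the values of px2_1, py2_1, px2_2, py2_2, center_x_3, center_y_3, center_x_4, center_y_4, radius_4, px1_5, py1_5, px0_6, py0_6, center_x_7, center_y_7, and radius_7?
px2_1 = 216
py2_1 = 136
px2_2 = 312
py2_2 = 240
center_x_3 = 112
center_y_3 = 248
center_x_4 = 72
center_y_4 = 112
radius_4 = 56
px1_5 = 128
py1_5 = 112
px0_6 = 224
py0_6 = 424
center_x_7 = 224
center_y_7 = 232
radius_7 = 16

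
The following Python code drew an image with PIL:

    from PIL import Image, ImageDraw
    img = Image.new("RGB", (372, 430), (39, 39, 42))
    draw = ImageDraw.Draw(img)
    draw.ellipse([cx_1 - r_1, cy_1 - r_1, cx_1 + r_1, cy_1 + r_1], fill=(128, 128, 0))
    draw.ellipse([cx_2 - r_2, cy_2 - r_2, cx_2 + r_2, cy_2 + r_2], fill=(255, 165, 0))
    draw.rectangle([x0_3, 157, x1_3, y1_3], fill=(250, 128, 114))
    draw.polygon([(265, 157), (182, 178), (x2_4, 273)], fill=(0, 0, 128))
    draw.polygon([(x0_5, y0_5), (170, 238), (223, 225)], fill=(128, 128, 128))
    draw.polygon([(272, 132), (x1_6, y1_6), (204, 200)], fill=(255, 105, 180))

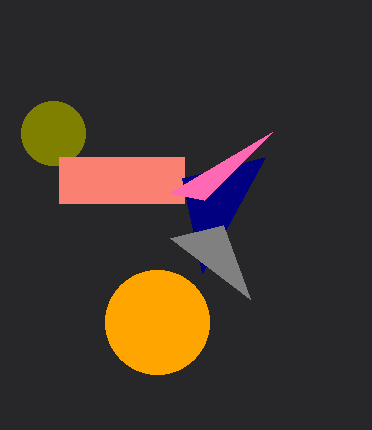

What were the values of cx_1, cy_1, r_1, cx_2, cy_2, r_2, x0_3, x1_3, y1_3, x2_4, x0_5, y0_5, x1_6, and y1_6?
cx_1 = 53
cy_1 = 133
r_1 = 32
cx_2 = 157
cy_2 = 322
r_2 = 52
x0_3 = 59
x1_3 = 184
y1_3 = 203
x2_4 = 202
x0_5 = 250
y0_5 = 299
x1_6 = 169
y1_6 = 193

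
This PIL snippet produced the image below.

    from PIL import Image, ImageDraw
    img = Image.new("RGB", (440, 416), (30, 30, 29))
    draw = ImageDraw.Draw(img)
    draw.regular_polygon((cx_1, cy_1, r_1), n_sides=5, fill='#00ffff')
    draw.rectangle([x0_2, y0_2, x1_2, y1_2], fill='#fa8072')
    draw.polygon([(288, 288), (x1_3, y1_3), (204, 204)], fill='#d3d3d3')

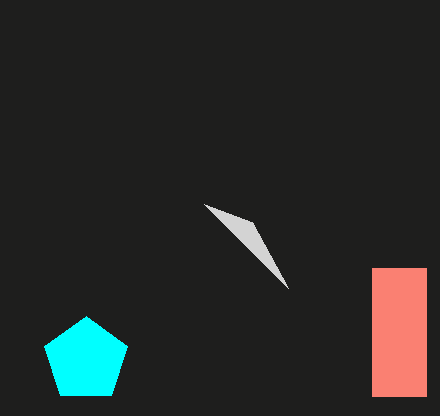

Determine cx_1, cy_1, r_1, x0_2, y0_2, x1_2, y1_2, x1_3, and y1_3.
cx_1 = 86, cy_1 = 360, r_1 = 44, x0_2 = 372, y0_2 = 268, x1_2 = 426, y1_2 = 396, x1_3 = 252, y1_3 = 222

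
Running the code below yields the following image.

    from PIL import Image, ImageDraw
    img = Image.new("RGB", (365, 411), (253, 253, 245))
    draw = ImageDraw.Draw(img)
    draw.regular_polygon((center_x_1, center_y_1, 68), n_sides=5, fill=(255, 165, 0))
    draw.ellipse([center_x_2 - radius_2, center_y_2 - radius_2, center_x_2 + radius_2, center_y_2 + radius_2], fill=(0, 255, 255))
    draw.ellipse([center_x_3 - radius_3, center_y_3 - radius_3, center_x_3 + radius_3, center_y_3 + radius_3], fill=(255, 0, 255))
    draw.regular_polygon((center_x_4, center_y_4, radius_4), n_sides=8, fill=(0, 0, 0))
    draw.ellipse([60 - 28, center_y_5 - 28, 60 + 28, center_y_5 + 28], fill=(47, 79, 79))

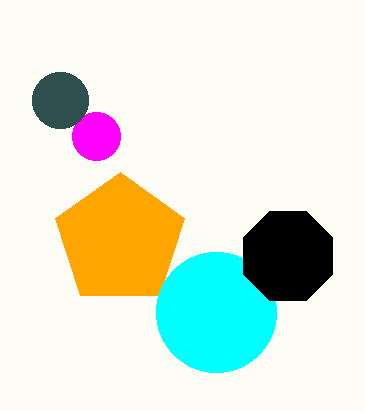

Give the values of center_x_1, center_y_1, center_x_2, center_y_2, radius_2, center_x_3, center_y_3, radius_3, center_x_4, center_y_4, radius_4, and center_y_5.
center_x_1 = 120; center_y_1 = 240; center_x_2 = 216; center_y_2 = 312; radius_2 = 60; center_x_3 = 96; center_y_3 = 136; radius_3 = 24; center_x_4 = 288; center_y_4 = 256; radius_4 = 48; center_y_5 = 100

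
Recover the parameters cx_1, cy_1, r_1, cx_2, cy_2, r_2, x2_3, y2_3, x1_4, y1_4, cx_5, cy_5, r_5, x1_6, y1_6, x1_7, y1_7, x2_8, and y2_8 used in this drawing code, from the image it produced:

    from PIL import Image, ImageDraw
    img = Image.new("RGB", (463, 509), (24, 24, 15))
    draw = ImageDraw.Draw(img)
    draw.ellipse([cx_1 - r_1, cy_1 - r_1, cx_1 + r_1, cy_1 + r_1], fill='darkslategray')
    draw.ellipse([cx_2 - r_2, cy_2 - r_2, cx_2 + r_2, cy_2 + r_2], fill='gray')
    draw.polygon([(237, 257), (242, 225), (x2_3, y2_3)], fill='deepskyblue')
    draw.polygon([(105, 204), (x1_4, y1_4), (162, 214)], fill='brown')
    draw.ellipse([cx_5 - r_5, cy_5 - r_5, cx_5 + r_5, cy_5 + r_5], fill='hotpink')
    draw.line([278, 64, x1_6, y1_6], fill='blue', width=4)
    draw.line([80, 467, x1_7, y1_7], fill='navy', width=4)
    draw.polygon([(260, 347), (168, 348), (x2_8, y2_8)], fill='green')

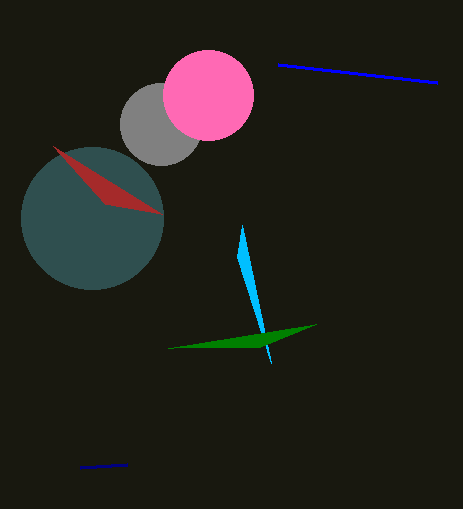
cx_1 = 92; cy_1 = 218; r_1 = 71; cx_2 = 161; cy_2 = 124; r_2 = 41; x2_3 = 271; y2_3 = 363; x1_4 = 53; y1_4 = 146; cx_5 = 208; cy_5 = 95; r_5 = 45; x1_6 = 437; y1_6 = 82; x1_7 = 127; y1_7 = 464; x2_8 = 316; y2_8 = 324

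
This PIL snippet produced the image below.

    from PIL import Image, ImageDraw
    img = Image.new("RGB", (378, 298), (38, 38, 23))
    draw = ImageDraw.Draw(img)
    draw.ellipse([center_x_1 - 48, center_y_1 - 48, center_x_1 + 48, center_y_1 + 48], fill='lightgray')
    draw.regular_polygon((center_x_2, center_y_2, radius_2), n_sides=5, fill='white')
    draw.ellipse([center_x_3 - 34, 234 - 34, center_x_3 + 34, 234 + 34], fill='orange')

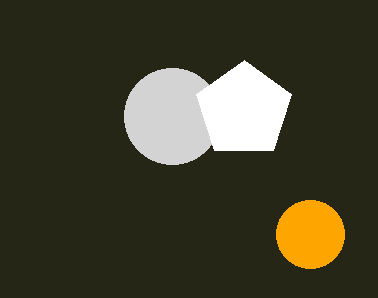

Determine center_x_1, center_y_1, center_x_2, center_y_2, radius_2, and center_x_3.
center_x_1 = 172
center_y_1 = 116
center_x_2 = 244
center_y_2 = 110
radius_2 = 50
center_x_3 = 310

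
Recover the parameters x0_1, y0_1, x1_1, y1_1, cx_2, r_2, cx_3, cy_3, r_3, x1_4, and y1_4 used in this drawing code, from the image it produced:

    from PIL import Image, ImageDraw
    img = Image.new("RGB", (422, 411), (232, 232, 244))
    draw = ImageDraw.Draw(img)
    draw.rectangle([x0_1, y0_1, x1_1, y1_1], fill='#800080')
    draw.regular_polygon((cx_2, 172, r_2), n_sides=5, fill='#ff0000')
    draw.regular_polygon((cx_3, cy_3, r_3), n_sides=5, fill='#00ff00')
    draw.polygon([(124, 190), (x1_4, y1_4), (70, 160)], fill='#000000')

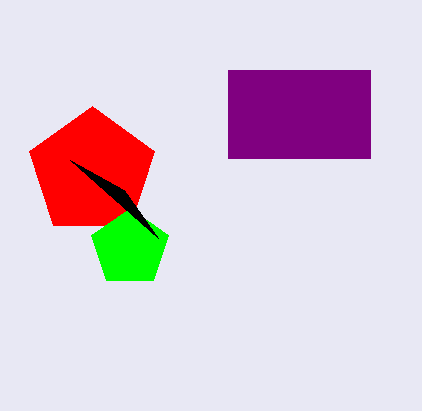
x0_1 = 228
y0_1 = 70
x1_1 = 370
y1_1 = 158
cx_2 = 92
r_2 = 66
cx_3 = 130
cy_3 = 248
r_3 = 40
x1_4 = 158
y1_4 = 238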